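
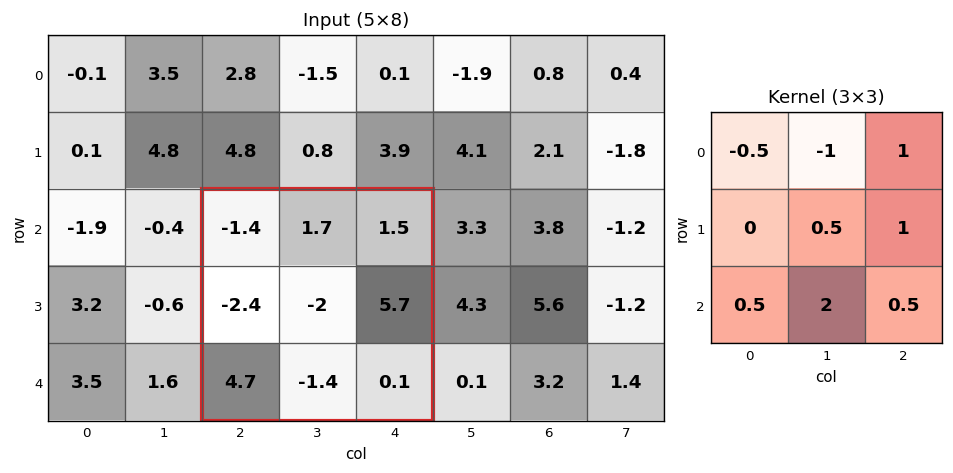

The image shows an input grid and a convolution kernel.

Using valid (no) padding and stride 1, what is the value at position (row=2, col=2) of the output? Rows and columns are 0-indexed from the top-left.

The receptive field on the input at this output position is [-1.4 1.7 1.5 / -2.4 -2 5.7 / 4.7 -1.4 0.1]. Elementwise product with the kernel and sum: -1.4·-0.5 + 1.7·-1 + 1.5·1 + -2·0.5 + 5.7·1 + 4.7·0.5 + -1.4·2 + 0.1·0.5.

4.8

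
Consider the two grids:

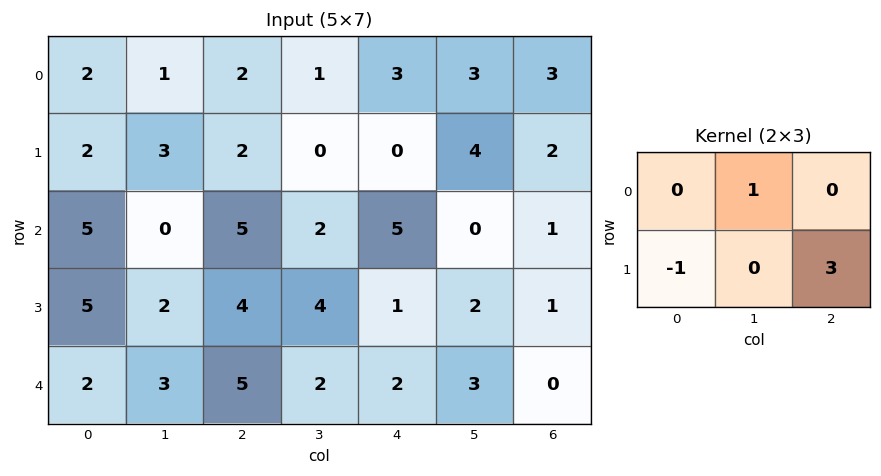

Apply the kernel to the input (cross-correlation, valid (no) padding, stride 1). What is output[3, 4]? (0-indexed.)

0

The receptive field on the input at this output position is [1 2 1 / 2 3 0]. Elementwise product with the kernel and sum: 2·1 + 2·-1 + 0·3.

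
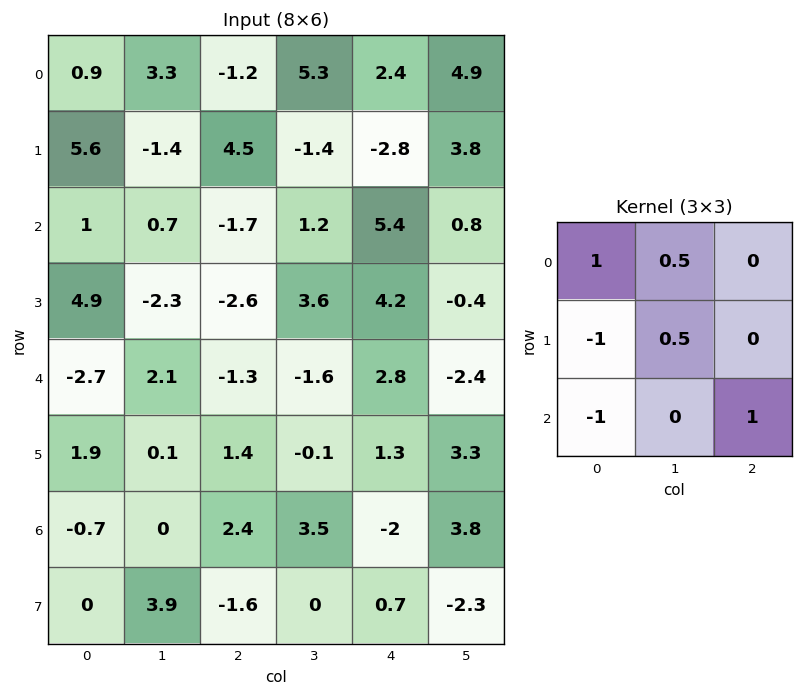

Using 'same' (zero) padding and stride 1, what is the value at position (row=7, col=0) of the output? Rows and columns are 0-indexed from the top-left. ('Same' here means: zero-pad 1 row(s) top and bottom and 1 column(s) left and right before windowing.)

-0.35

The receptive field on the zero-padded input at this output position is [0 -0.7 0 / 0 0 3.9 / 0 0 0]. Elementwise product with the kernel and sum: 0·1 + -0.7·0.5 + 0·-1 + 0·0.5 + 0·-1 + 0·1.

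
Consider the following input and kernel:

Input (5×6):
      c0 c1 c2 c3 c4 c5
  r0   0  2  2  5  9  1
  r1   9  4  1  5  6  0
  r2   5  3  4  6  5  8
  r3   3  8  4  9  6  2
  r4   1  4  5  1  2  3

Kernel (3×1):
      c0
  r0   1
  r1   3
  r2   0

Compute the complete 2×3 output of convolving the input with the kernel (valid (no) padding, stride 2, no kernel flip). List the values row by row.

Output[0,0]: The receptive field on the input at this output position is [0 / 9 / 5]. Elementwise product with the kernel and sum: 0·1 + 9·3.
Output[0,1]: The receptive field on the input at this output position is [2 / 1 / 4]. Elementwise product with the kernel and sum: 2·1 + 1·3.

27 5 27
14 16 23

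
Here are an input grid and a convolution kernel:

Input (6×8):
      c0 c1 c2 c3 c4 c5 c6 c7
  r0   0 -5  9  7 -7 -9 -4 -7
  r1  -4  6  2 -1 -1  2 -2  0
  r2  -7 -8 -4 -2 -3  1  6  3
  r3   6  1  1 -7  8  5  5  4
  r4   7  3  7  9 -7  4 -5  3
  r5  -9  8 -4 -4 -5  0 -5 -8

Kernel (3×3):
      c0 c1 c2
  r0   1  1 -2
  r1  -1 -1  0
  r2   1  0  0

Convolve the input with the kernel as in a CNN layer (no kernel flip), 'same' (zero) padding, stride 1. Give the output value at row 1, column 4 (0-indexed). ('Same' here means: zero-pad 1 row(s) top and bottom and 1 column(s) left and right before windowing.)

The receptive field on the zero-padded input at this output position is [7 -7 -9 / -1 -1 2 / -2 -3 1]. Elementwise product with the kernel and sum: 7·1 + -7·1 + -9·-2 + -1·-1 + -1·-1 + -2·1.

18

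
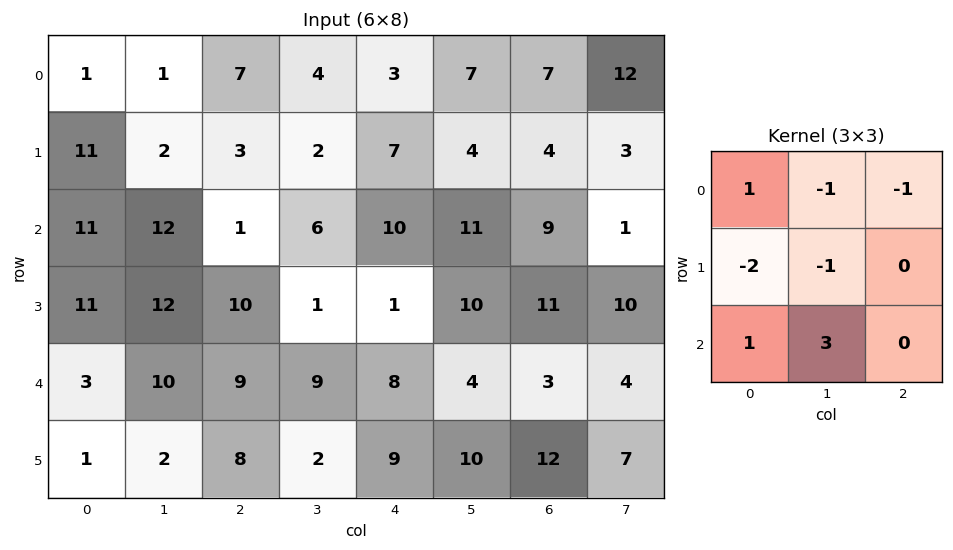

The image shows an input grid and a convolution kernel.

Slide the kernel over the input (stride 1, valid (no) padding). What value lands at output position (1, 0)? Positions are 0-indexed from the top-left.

The receptive field on the input at this output position is [11 2 3 / 11 12 1 / 11 12 10]. Elementwise product with the kernel and sum: 11·1 + 2·-1 + 3·-1 + 11·-2 + 12·-1 + 11·1 + 12·3.

19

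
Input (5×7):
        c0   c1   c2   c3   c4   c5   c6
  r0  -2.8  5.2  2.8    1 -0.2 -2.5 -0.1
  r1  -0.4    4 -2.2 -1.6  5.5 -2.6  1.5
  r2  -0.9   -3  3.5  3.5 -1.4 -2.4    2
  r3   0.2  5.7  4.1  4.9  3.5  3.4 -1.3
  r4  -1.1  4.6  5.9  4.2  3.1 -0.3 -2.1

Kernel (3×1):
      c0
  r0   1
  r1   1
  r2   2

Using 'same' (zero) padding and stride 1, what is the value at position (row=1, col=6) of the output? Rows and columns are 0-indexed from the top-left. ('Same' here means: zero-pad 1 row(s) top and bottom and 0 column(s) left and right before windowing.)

5.4

The receptive field on the zero-padded input at this output position is [-0.1 / 1.5 / 2]. Elementwise product with the kernel and sum: -0.1·1 + 1.5·1 + 2·2.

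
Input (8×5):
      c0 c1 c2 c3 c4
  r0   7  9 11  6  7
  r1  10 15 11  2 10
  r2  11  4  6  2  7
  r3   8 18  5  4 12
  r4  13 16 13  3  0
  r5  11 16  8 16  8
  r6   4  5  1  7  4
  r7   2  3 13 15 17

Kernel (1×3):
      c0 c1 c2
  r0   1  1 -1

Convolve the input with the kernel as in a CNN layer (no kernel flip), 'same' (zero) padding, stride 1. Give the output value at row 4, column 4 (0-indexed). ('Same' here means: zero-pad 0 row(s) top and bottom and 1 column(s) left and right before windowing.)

The receptive field on the zero-padded input at this output position is [3 0 0]. Elementwise product with the kernel and sum: 3·1 + 0·1 + 0·-1.

3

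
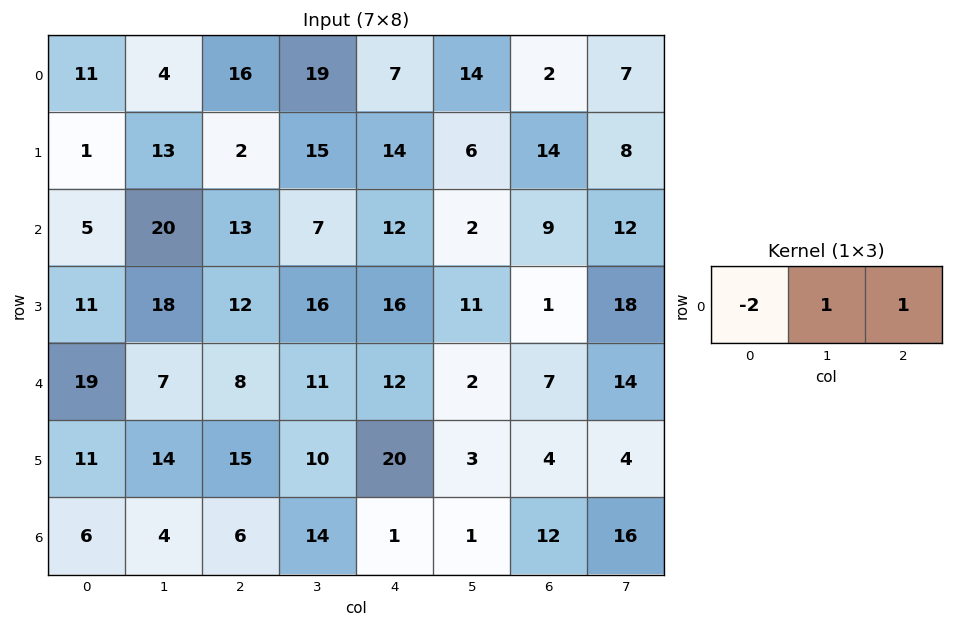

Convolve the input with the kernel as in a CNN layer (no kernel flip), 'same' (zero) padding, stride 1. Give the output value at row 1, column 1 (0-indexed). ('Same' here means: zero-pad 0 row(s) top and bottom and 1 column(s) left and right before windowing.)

13

The receptive field on the zero-padded input at this output position is [1 13 2]. Elementwise product with the kernel and sum: 1·-2 + 13·1 + 2·1.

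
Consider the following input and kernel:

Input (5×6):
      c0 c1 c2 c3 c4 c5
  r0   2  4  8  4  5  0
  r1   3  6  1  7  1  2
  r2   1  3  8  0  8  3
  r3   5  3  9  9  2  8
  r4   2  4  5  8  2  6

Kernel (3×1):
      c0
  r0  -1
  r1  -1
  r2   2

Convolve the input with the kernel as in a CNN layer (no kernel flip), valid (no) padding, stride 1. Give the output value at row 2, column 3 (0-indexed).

7

The receptive field on the input at this output position is [0 / 9 / 8]. Elementwise product with the kernel and sum: 0·-1 + 9·-1 + 8·2.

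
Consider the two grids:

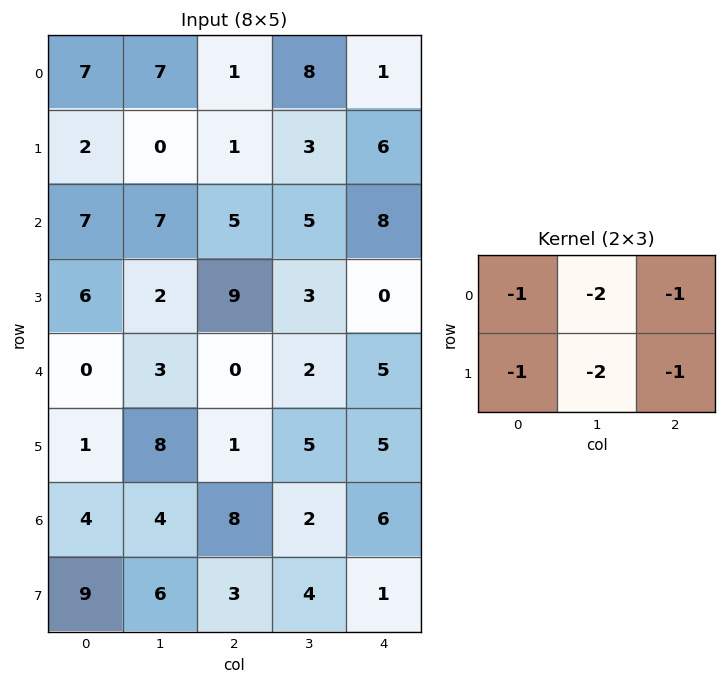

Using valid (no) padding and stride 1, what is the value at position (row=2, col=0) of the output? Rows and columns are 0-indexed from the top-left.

The receptive field on the input at this output position is [7 7 5 / 6 2 9]. Elementwise product with the kernel and sum: 7·-1 + 7·-2 + 5·-1 + 6·-1 + 2·-2 + 9·-1.

-45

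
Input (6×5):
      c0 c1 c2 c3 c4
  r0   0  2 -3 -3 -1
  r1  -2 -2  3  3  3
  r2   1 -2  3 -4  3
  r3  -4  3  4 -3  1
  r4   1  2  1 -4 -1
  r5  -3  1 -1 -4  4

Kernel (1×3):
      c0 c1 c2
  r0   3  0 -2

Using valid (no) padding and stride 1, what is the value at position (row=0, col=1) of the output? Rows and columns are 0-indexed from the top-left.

12

The receptive field on the input at this output position is [2 -3 -3]. Elementwise product with the kernel and sum: 2·3 + -3·-2.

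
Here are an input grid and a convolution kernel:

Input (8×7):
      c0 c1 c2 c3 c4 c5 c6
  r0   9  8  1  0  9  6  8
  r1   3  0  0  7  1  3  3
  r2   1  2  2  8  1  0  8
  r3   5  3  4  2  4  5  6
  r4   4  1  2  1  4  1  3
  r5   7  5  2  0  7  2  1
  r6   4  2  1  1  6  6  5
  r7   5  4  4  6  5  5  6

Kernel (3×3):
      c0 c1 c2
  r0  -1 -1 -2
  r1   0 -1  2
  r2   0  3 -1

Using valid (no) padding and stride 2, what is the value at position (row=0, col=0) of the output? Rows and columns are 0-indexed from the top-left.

The receptive field on the input at this output position is [9 8 1 / 3 0 0 / 1 2 2]. Elementwise product with the kernel and sum: 9·-1 + 8·-1 + 1·-2 + 0·-1 + 0·2 + 2·3 + 2·-1.

-15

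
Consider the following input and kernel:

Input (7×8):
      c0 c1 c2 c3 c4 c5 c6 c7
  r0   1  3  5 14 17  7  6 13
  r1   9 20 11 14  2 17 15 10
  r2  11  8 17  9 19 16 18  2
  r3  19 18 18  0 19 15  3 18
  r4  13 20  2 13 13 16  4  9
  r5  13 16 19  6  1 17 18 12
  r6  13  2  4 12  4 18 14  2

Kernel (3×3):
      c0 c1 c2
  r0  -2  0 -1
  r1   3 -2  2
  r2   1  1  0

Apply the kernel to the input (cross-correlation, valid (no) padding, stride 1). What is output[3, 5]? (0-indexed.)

The receptive field on the input at this output position is [15 3 18 / 16 4 9 / 17 18 12]. Elementwise product with the kernel and sum: 15·-2 + 18·-1 + 16·3 + 4·-2 + 9·2 + 17·1 + 18·1.

45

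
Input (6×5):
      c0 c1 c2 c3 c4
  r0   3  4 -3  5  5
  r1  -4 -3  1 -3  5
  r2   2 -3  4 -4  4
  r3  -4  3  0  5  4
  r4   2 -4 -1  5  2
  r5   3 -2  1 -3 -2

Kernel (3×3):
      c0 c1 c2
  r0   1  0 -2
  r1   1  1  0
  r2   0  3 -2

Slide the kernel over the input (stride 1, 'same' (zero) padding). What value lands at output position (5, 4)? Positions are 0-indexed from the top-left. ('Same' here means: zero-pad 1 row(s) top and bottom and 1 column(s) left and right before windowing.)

The receptive field on the zero-padded input at this output position is [5 2 0 / -3 -2 0 / 0 0 0]. Elementwise product with the kernel and sum: 5·1 + 0·-2 + -3·1 + -2·1 + 0·3 + 0·-2.

0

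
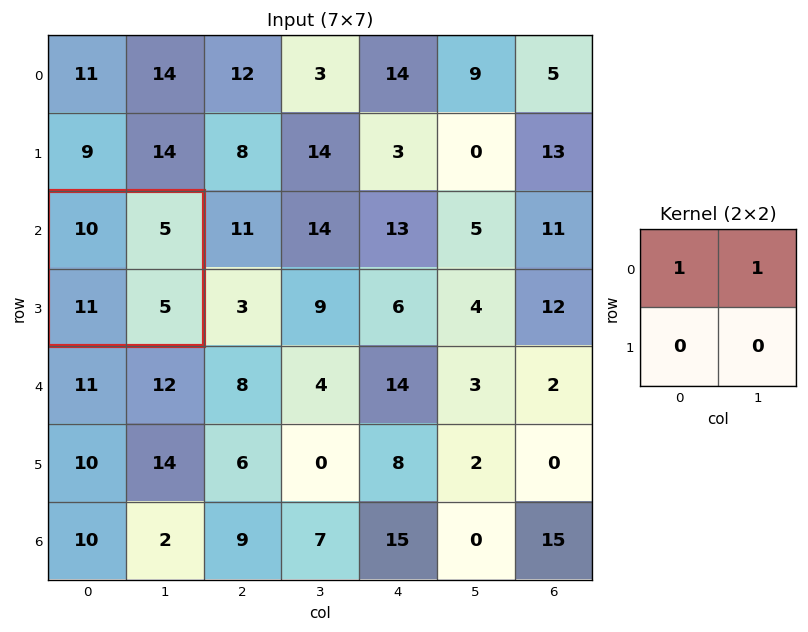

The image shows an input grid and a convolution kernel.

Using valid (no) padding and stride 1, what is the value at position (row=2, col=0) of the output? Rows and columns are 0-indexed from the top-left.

15

The receptive field on the input at this output position is [10 5 / 11 5]. Elementwise product with the kernel and sum: 10·1 + 5·1.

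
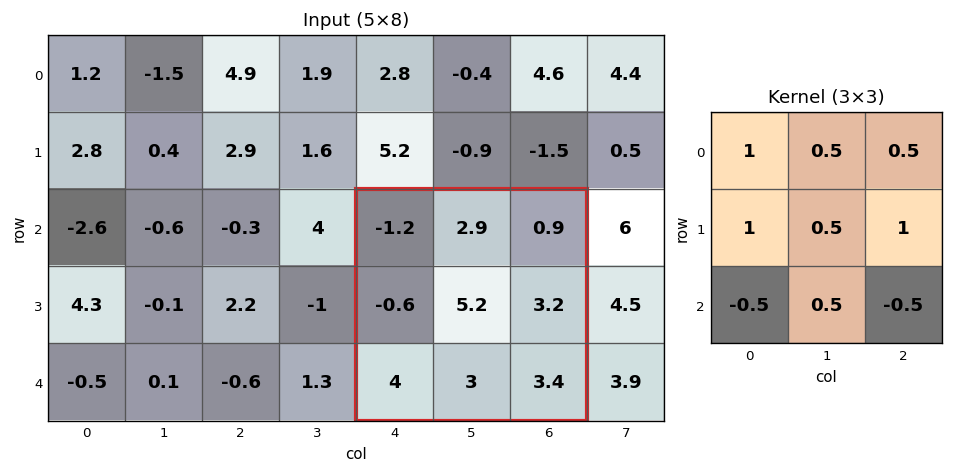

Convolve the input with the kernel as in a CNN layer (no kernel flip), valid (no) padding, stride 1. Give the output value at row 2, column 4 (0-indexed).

3.7

The receptive field on the input at this output position is [-1.2 2.9 0.9 / -0.6 5.2 3.2 / 4 3 3.4]. Elementwise product with the kernel and sum: -1.2·1 + 2.9·0.5 + 0.9·0.5 + -0.6·1 + 5.2·0.5 + 3.2·1 + 4·-0.5 + 3·0.5 + 3.4·-0.5.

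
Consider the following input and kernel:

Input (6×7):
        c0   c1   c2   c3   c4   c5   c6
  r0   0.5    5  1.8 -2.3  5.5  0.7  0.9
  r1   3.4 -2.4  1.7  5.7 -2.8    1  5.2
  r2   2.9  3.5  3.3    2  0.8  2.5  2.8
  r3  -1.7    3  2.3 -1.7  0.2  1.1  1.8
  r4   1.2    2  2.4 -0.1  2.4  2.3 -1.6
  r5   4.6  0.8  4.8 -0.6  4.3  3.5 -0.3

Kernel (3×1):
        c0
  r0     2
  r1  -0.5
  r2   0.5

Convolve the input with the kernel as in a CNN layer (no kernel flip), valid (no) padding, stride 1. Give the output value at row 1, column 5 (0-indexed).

The receptive field on the input at this output position is [1 / 2.5 / 1.1]. Elementwise product with the kernel and sum: 1·2 + 2.5·-0.5 + 1.1·0.5.

1.3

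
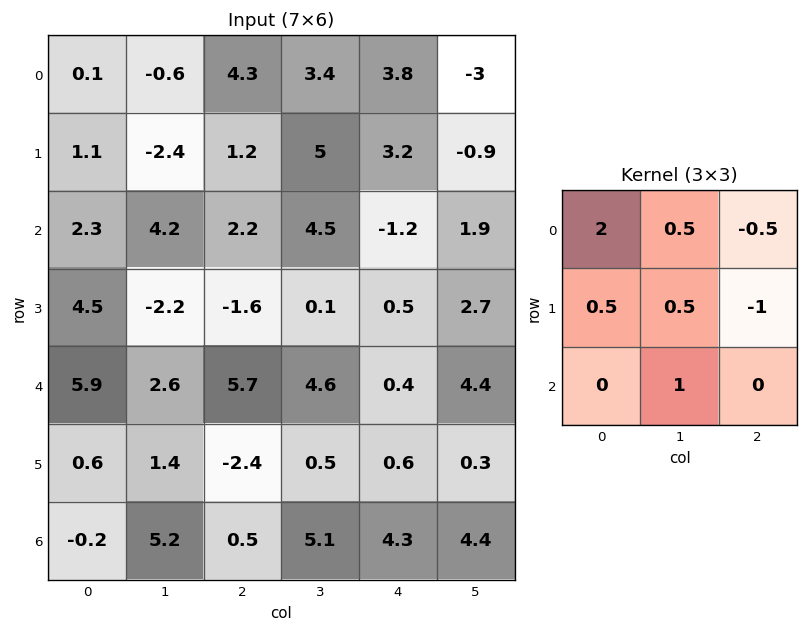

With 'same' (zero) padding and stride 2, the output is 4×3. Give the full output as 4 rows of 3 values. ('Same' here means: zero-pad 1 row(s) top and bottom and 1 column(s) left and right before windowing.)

1.75 -0.35 9.8
3.2 -9.6 12.3
4.3 -8.1 -2.2
-5.7 -0.9 1.45

Output[0,0]: The receptive field on the zero-padded input at this output position is [0 0 0 / 0 0.1 -0.6 / 0 1.1 -2.4]. Elementwise product with the kernel and sum: 0·2 + 0·0.5 + 0·-0.5 + 0·0.5 + 0.1·0.5 + -0.6·-1 + 1.1·1.
Output[0,1]: The receptive field on the zero-padded input at this output position is [0 0 0 / -0.6 4.3 3.4 / -2.4 1.2 5]. Elementwise product with the kernel and sum: 0·2 + 0·0.5 + 0·-0.5 + -0.6·0.5 + 4.3·0.5 + 3.4·-1 + 1.2·1.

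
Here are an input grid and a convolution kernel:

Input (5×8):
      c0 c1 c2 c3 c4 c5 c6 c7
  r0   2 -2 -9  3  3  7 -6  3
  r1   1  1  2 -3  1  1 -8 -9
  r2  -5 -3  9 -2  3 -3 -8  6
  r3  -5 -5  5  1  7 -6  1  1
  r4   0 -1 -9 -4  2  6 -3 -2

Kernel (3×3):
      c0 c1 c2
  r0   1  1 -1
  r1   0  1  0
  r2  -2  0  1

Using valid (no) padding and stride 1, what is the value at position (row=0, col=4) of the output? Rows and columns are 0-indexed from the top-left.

The receptive field on the input at this output position is [3 7 -6 / 1 1 -8 / 3 -3 -8]. Elementwise product with the kernel and sum: 3·1 + 7·1 + -6·-1 + 1·1 + 3·-2 + -8·1.

3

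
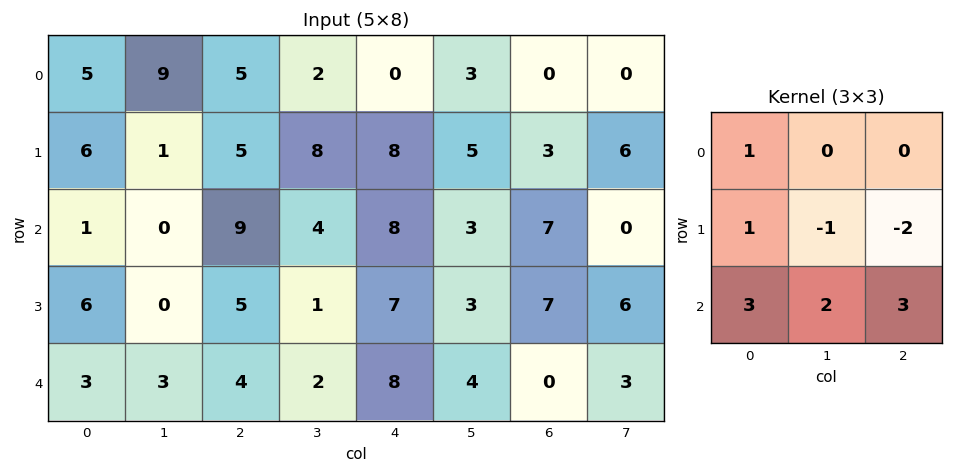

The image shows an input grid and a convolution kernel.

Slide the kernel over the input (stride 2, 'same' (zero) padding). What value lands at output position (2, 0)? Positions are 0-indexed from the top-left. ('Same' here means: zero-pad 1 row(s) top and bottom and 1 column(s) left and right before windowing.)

-9

The receptive field on the zero-padded input at this output position is [0 6 0 / 0 3 3 / 0 0 0]. Elementwise product with the kernel and sum: 0·1 + 0·1 + 3·-1 + 3·-2 + 0·3 + 0·2 + 0·3.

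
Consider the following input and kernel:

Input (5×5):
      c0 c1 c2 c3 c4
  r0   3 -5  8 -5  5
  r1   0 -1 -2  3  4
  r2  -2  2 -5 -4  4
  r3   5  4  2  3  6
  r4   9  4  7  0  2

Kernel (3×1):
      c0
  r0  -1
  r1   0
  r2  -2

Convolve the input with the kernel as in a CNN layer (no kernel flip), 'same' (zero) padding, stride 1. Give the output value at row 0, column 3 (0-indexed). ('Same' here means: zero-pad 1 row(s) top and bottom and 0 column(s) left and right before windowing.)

The receptive field on the zero-padded input at this output position is [0 / -5 / 3]. Elementwise product with the kernel and sum: 0·-1 + 3·-2.

-6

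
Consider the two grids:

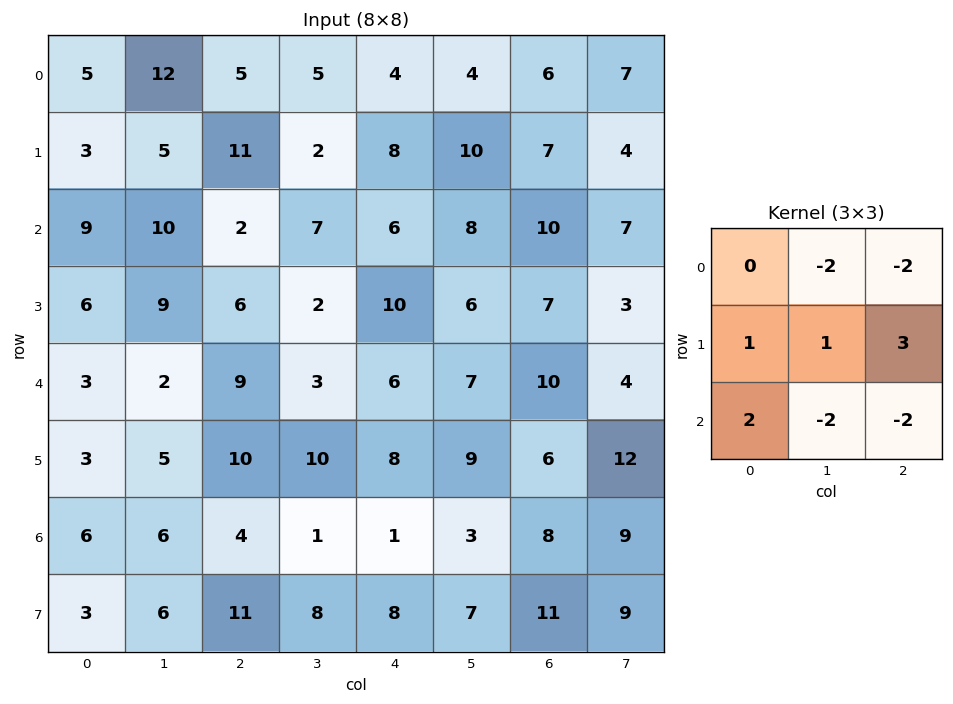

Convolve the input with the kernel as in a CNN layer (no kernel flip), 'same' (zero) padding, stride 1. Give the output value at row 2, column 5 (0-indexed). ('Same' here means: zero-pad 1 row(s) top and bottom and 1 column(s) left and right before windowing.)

4

The receptive field on the zero-padded input at this output position is [8 10 7 / 6 8 10 / 10 6 7]. Elementwise product with the kernel and sum: 10·-2 + 7·-2 + 6·1 + 8·1 + 10·3 + 10·2 + 6·-2 + 7·-2.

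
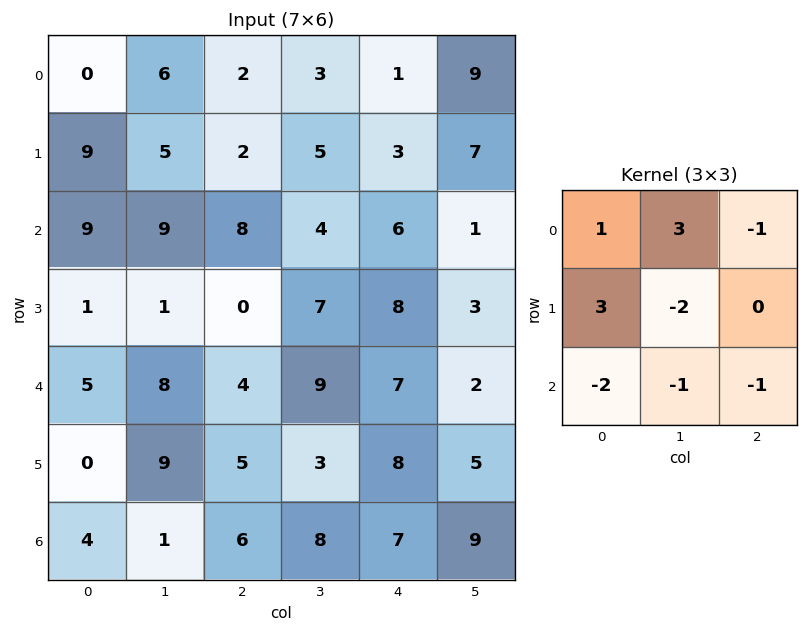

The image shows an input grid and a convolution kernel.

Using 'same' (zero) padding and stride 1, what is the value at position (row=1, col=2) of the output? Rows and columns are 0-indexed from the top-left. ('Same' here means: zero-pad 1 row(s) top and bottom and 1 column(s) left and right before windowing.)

The receptive field on the zero-padded input at this output position is [6 2 3 / 5 2 5 / 9 8 4]. Elementwise product with the kernel and sum: 6·1 + 2·3 + 3·-1 + 5·3 + 2·-2 + 9·-2 + 8·-1 + 4·-1.

-10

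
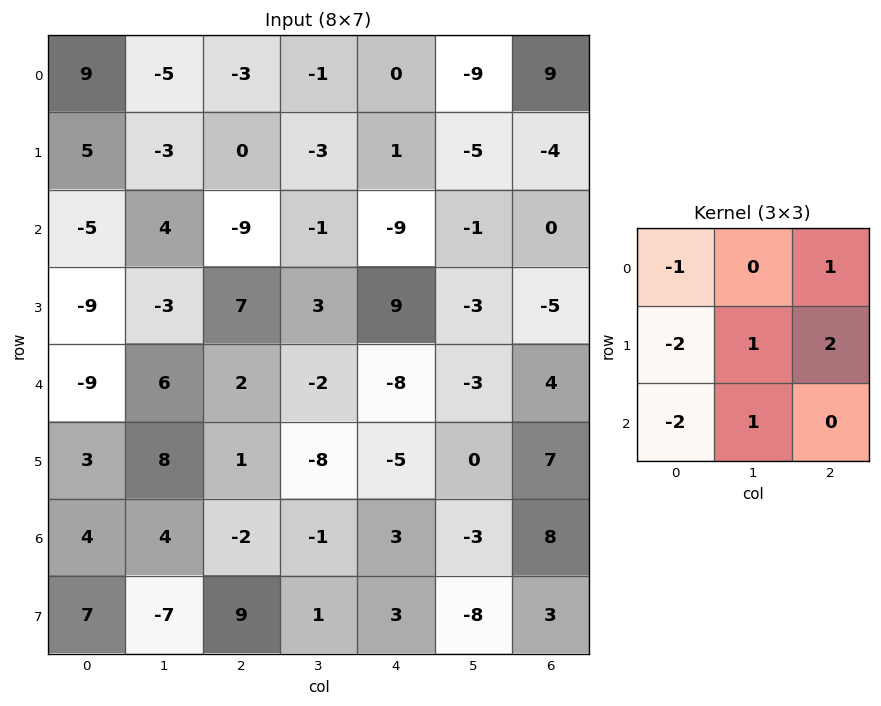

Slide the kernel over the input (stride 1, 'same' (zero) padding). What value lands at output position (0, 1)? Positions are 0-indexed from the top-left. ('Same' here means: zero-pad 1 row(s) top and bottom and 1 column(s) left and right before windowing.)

-42

The receptive field on the zero-padded input at this output position is [0 0 0 / 9 -5 -3 / 5 -3 0]. Elementwise product with the kernel and sum: 0·-1 + 0·1 + 9·-2 + -5·1 + -3·2 + 5·-2 + -3·1.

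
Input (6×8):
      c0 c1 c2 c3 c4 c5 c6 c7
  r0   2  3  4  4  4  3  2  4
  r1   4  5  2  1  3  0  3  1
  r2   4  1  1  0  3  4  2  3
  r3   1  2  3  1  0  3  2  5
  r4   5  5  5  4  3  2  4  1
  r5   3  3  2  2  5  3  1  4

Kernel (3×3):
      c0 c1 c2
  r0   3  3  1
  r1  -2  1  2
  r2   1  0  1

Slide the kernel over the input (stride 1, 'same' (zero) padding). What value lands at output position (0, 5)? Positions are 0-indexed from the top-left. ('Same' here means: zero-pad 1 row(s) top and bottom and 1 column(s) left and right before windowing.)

5

The receptive field on the zero-padded input at this output position is [0 0 0 / 4 3 2 / 3 0 3]. Elementwise product with the kernel and sum: 0·3 + 0·3 + 0·1 + 4·-2 + 3·1 + 2·2 + 3·1 + 3·1.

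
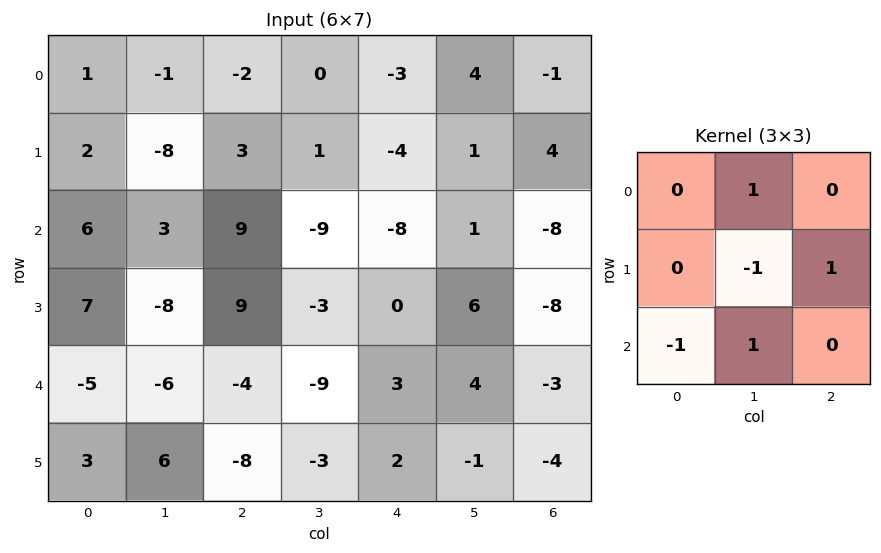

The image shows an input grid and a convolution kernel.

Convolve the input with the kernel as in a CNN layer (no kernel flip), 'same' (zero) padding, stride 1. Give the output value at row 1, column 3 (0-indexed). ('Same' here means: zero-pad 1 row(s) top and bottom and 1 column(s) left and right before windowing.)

-23

The receptive field on the zero-padded input at this output position is [-2 0 -3 / 3 1 -4 / 9 -9 -8]. Elementwise product with the kernel and sum: 0·1 + 1·-1 + -4·1 + 9·-1 + -9·1.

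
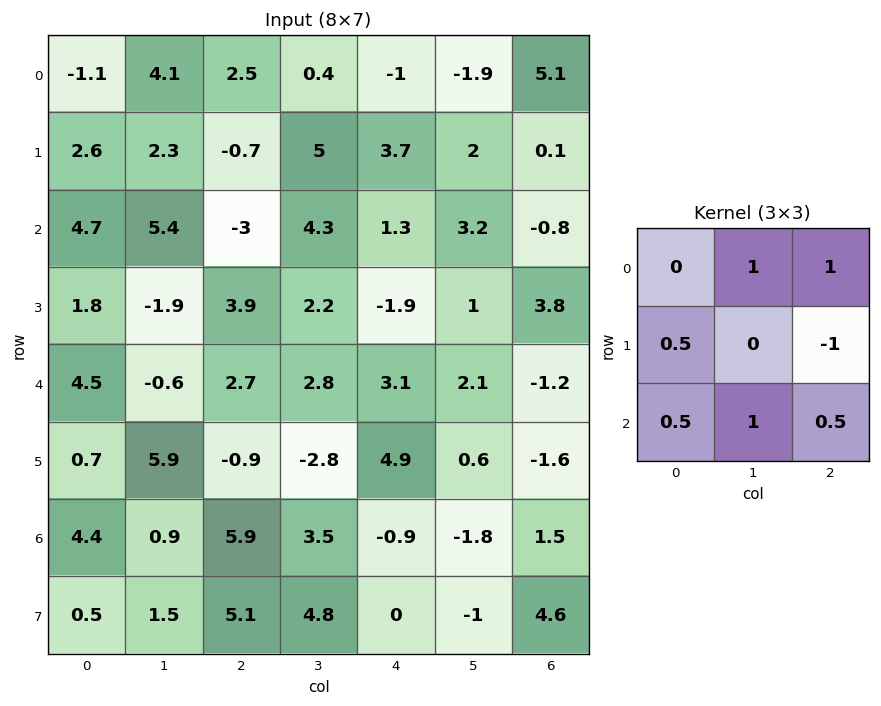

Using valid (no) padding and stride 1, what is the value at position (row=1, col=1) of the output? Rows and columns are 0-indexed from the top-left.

The receptive field on the input at this output position is [2.3 -0.7 5 / 5.4 -3 4.3 / -1.9 3.9 2.2]. Elementwise product with the kernel and sum: -0.7·1 + 5·1 + 5.4·0.5 + 4.3·-1 + -1.9·0.5 + 3.9·1 + 2.2·0.5.

6.75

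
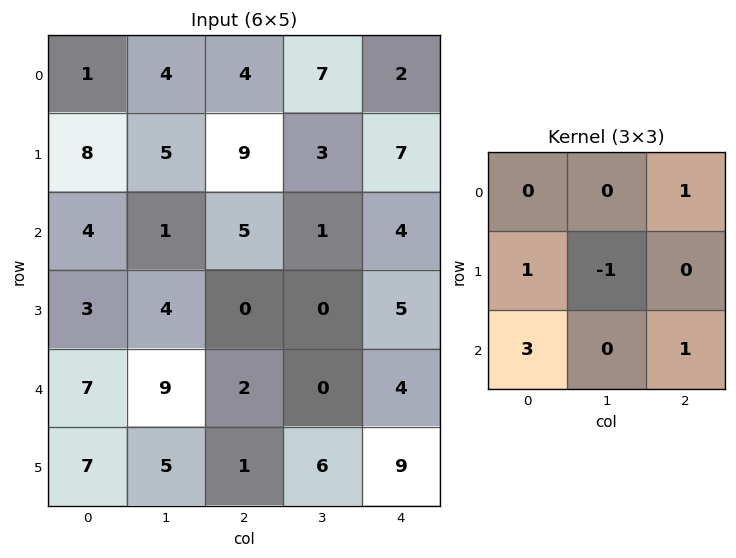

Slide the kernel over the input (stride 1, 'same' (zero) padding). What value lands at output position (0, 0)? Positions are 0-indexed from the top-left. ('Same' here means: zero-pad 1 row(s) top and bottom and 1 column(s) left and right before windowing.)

4

The receptive field on the zero-padded input at this output position is [0 0 0 / 0 1 4 / 0 8 5]. Elementwise product with the kernel and sum: 0·1 + 0·1 + 1·-1 + 0·3 + 5·1.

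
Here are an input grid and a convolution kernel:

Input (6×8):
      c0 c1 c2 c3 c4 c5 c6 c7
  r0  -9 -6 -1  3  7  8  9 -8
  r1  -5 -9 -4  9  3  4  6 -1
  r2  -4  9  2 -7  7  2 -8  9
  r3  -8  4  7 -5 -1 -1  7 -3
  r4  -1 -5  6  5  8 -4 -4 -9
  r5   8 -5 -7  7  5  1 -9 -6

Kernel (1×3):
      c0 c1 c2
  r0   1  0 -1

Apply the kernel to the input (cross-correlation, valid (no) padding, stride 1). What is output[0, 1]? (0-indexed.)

-9

The receptive field on the input at this output position is [-6 -1 3]. Elementwise product with the kernel and sum: -6·1 + 3·-1.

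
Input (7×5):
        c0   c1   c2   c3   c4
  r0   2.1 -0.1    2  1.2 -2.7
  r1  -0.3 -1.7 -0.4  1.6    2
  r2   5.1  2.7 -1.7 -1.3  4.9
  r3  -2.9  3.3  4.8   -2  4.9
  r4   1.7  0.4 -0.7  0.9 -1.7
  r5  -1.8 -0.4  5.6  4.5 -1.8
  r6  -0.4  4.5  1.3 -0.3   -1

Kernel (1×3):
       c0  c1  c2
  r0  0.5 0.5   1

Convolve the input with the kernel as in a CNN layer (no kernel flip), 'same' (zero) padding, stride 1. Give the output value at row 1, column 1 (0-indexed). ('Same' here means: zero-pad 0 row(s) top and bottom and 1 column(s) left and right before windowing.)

-1.4

The receptive field on the zero-padded input at this output position is [-0.3 -1.7 -0.4]. Elementwise product with the kernel and sum: -0.3·0.5 + -1.7·0.5 + -0.4·1.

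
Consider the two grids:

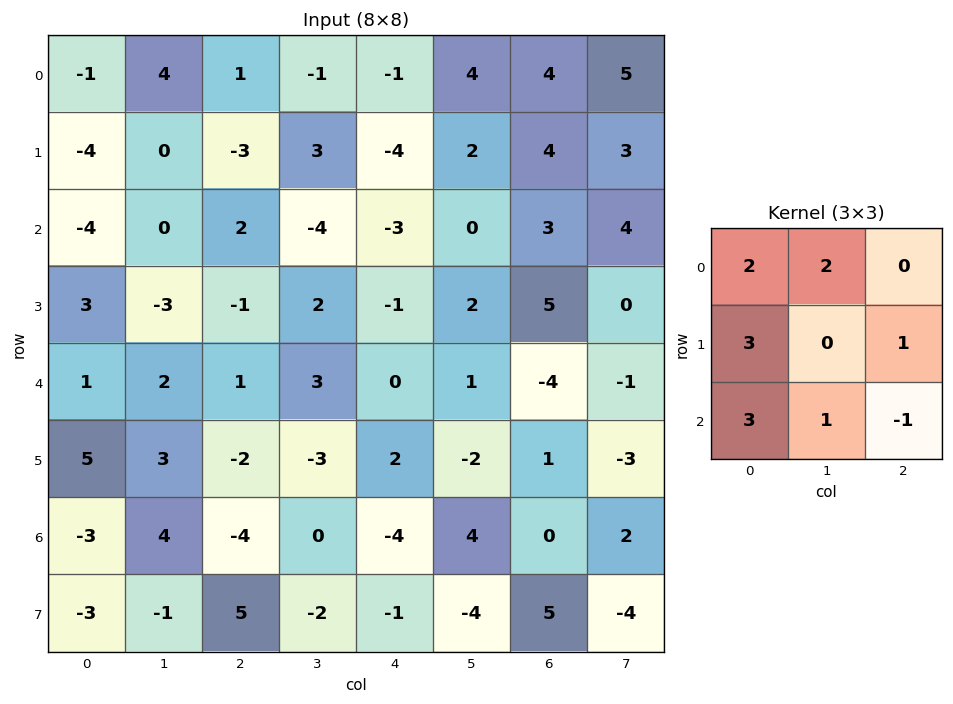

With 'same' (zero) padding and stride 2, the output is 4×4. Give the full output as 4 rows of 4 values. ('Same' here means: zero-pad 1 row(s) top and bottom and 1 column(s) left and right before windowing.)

Output[0,0]: The receptive field on the zero-padded input at this output position is [0 0 0 / 0 -1 4 / 0 -4 0]. Elementwise product with the kernel and sum: 0·2 + 0·2 + 0·3 + 4·1 + 0·3 + -4·1 + 0·-1.

0 5 4 24
-2 -22 -11 27
10 11 7 14
12 18 -1 9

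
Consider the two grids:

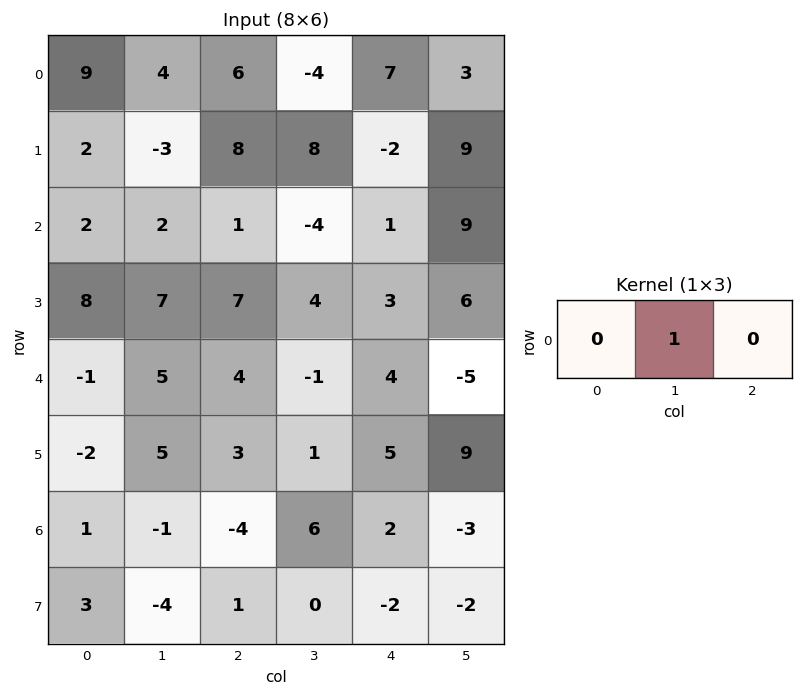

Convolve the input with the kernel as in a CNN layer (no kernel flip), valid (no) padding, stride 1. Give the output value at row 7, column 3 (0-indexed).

The receptive field on the input at this output position is [0 -2 -2]. Elementwise product with the kernel and sum: -2·1.

-2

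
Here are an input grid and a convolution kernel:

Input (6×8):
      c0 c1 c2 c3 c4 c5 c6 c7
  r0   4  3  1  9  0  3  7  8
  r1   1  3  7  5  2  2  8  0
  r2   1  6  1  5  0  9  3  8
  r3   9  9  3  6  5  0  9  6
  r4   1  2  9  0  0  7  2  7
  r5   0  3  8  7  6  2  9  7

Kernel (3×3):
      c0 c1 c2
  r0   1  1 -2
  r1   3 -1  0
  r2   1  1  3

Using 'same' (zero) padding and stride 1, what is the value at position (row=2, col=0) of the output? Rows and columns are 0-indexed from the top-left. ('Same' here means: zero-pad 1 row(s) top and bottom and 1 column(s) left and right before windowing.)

The receptive field on the zero-padded input at this output position is [0 1 3 / 0 1 6 / 0 9 9]. Elementwise product with the kernel and sum: 0·1 + 1·1 + 3·-2 + 0·3 + 1·-1 + 0·1 + 9·1 + 9·3.

30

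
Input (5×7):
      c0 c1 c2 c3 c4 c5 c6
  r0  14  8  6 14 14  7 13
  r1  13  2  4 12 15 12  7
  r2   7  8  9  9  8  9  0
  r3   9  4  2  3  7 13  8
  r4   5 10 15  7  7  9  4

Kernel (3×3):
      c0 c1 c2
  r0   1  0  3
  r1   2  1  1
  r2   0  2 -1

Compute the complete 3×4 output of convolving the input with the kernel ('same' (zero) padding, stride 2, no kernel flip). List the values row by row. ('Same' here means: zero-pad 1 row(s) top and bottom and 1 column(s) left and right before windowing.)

46 32 67 41
35 73 84 46
27 55 72 35

Output[0,0]: The receptive field on the zero-padded input at this output position is [0 0 0 / 0 14 8 / 0 13 2]. Elementwise product with the kernel and sum: 0·1 + 0·3 + 0·2 + 14·1 + 8·1 + 13·2 + 2·-1.
Output[0,1]: The receptive field on the zero-padded input at this output position is [0 0 0 / 8 6 14 / 2 4 12]. Elementwise product with the kernel and sum: 0·1 + 0·3 + 8·2 + 6·1 + 14·1 + 4·2 + 12·-1.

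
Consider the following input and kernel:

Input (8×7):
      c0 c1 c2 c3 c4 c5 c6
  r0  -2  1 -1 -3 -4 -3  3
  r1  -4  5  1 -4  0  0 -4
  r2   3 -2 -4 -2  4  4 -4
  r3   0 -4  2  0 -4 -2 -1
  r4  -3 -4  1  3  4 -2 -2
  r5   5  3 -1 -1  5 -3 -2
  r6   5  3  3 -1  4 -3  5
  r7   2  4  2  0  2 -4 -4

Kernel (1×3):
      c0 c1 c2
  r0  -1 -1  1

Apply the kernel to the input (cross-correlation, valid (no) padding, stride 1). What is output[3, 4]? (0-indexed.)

The receptive field on the input at this output position is [-4 -2 -1]. Elementwise product with the kernel and sum: -4·-1 + -2·-1 + -1·1.

5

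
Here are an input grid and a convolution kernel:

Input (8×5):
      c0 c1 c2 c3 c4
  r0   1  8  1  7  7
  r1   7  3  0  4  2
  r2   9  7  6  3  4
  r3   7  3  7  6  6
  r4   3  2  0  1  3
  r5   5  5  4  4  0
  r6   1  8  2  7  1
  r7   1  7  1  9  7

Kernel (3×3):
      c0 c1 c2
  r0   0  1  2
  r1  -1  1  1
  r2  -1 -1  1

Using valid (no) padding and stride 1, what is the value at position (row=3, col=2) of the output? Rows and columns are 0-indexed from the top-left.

The receptive field on the input at this output position is [7 6 6 / 0 1 3 / 4 4 0]. Elementwise product with the kernel and sum: 6·1 + 6·2 + 0·-1 + 1·1 + 3·1 + 4·-1 + 4·-1 + 0·1.

14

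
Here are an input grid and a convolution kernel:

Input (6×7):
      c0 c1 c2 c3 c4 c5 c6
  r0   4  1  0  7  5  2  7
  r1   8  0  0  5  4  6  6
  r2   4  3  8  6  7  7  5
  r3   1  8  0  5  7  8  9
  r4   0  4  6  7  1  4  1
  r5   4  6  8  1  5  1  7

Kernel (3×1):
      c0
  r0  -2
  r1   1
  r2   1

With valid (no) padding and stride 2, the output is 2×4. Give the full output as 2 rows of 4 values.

4 8 1 -3
-7 -10 -6 0

Output[0,0]: The receptive field on the input at this output position is [4 / 8 / 4]. Elementwise product with the kernel and sum: 4·-2 + 8·1 + 4·1.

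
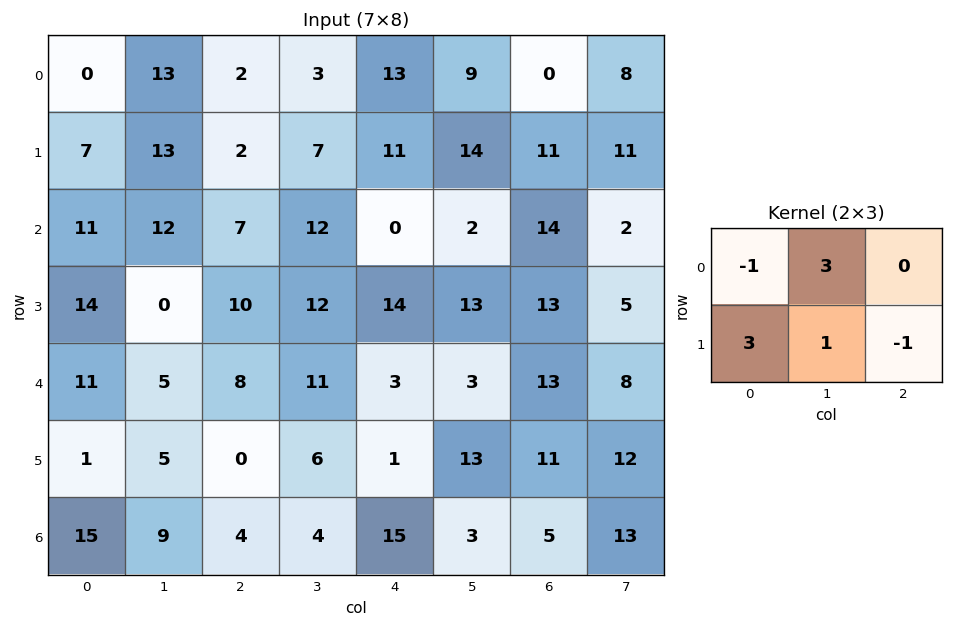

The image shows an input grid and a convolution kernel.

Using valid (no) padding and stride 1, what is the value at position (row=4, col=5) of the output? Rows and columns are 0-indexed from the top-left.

The receptive field on the input at this output position is [3 13 8 / 13 11 12]. Elementwise product with the kernel and sum: 3·-1 + 13·3 + 13·3 + 11·1 + 12·-1.

74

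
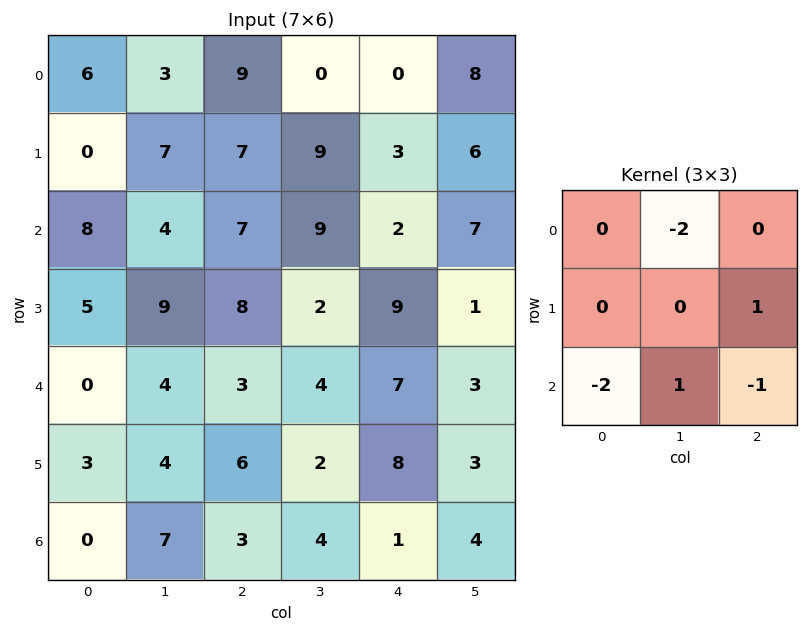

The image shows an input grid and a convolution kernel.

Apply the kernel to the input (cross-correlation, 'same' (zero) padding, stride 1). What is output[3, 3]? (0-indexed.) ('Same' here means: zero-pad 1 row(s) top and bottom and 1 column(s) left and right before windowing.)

-18

The receptive field on the zero-padded input at this output position is [7 9 2 / 8 2 9 / 3 4 7]. Elementwise product with the kernel and sum: 9·-2 + 9·1 + 3·-2 + 4·1 + 7·-1.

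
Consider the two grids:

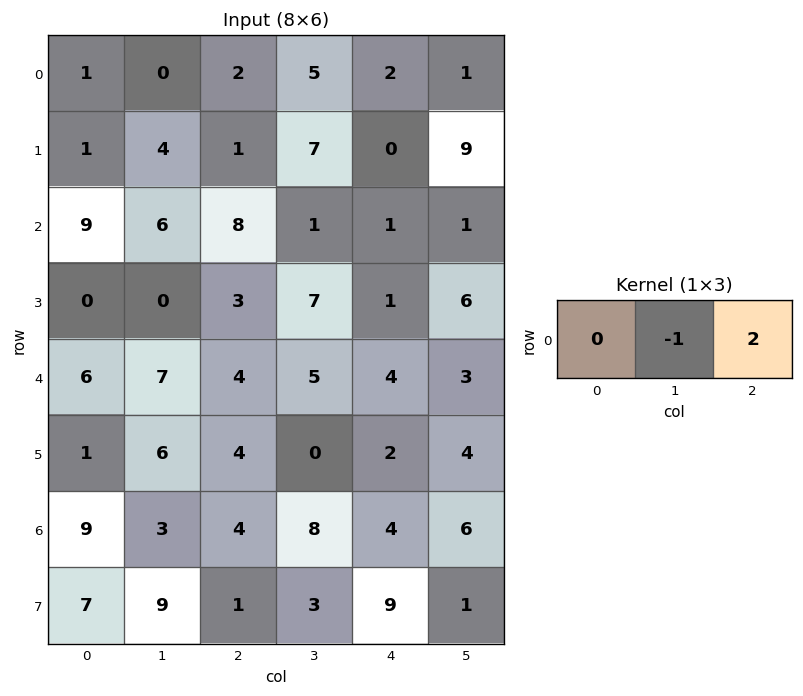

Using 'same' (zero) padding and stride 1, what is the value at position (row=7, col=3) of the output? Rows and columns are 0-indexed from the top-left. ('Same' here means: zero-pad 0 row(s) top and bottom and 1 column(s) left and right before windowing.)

15

The receptive field on the zero-padded input at this output position is [1 3 9]. Elementwise product with the kernel and sum: 3·-1 + 9·2.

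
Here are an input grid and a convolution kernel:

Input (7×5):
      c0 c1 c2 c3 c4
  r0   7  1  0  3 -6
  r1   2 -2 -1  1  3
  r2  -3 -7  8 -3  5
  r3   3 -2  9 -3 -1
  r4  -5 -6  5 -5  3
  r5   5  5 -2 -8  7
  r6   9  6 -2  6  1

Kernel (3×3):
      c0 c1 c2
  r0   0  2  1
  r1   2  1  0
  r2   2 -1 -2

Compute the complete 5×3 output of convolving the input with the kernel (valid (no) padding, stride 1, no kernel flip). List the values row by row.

-11 -18 8
-28 -14 41
-16 11 23
-2 36 -12
24 15 -31

Output[0,0]: The receptive field on the input at this output position is [7 1 0 / 2 -2 -1 / -3 -7 8]. Elementwise product with the kernel and sum: 1·2 + 0·1 + 2·2 + -2·1 + -3·2 + -7·-1 + 8·-2.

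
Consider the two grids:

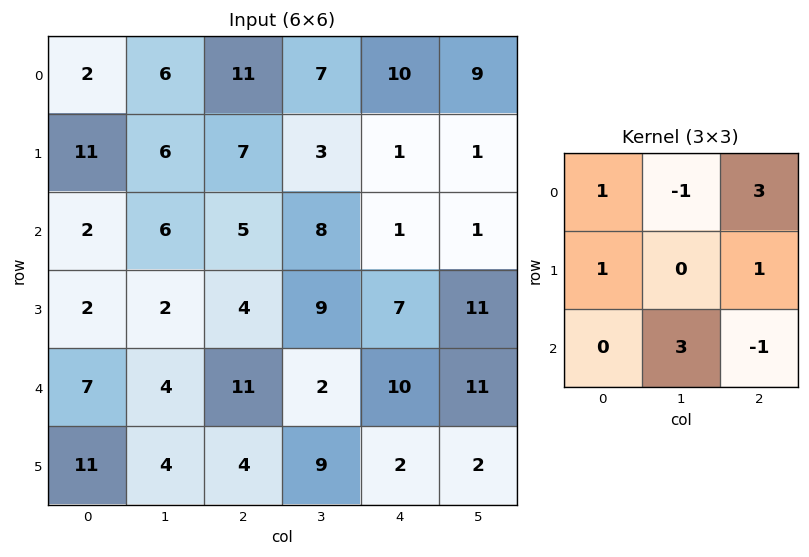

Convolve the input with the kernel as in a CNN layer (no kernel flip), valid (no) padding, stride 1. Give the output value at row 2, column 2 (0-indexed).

7

The receptive field on the input at this output position is [5 8 1 / 4 9 7 / 11 2 10]. Elementwise product with the kernel and sum: 5·1 + 8·-1 + 1·3 + 4·1 + 7·1 + 2·3 + 10·-1.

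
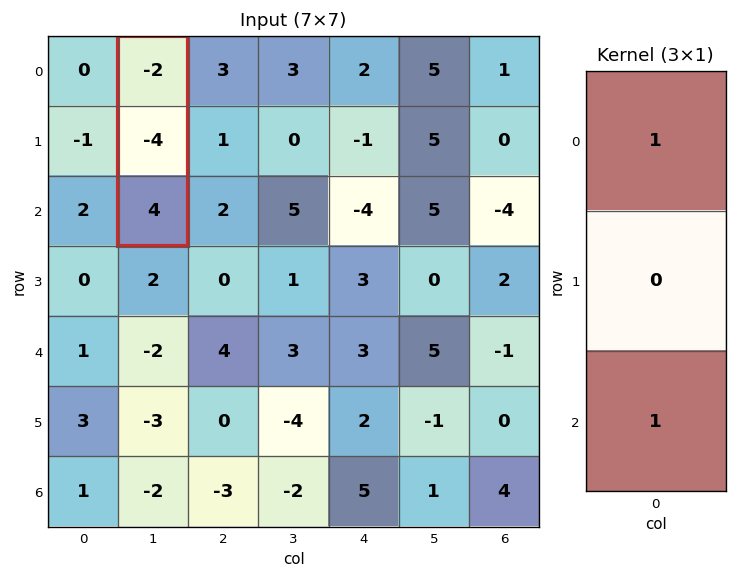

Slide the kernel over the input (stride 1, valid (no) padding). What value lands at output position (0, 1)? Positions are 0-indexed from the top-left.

The receptive field on the input at this output position is [-2 / -4 / 4]. Elementwise product with the kernel and sum: -2·1 + 4·1.

2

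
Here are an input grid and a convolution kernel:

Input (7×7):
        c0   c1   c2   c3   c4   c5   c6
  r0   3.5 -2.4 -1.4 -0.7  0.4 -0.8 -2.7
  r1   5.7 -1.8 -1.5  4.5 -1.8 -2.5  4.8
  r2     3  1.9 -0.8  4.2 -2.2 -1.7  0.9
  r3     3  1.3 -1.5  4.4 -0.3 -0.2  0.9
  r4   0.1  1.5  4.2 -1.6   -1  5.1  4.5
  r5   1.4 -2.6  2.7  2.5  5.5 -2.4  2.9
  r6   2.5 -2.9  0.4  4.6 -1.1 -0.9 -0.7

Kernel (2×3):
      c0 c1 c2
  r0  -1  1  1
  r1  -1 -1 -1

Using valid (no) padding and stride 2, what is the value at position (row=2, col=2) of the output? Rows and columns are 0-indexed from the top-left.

4.6

The receptive field on the input at this output position is [-1 5.1 4.5 / 5.5 -2.4 2.9]. Elementwise product with the kernel and sum: -1·-1 + 5.1·1 + 4.5·1 + 5.5·-1 + -2.4·-1 + 2.9·-1.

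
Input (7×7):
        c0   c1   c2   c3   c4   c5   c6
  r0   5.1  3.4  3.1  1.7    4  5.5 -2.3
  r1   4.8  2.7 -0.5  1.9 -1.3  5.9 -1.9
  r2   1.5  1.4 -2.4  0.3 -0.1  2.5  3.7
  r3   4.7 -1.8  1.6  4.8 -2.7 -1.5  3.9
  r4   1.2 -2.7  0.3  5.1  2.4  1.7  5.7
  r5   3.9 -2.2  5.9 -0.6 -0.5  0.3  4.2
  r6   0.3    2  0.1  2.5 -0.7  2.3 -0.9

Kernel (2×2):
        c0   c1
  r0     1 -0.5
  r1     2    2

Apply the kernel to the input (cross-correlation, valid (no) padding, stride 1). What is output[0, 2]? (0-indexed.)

5.05

The receptive field on the input at this output position is [3.1 1.7 / -0.5 1.9]. Elementwise product with the kernel and sum: 3.1·1 + 1.7·-0.5 + -0.5·2 + 1.9·2.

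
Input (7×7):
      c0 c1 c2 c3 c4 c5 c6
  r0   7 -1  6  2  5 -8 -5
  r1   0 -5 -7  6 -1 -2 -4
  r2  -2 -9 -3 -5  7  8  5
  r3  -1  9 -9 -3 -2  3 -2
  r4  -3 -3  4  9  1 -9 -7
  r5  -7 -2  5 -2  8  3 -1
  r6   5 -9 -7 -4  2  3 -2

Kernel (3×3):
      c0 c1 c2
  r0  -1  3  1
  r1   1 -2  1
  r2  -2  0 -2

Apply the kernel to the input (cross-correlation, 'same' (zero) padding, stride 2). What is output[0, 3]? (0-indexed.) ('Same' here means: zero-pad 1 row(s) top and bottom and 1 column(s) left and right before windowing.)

The receptive field on the zero-padded input at this output position is [0 0 0 / -8 -5 0 / -2 -4 0]. Elementwise product with the kernel and sum: 0·-1 + 0·3 + 0·1 + -8·1 + -5·-2 + 0·1 + -2·-2 + 0·-2.

6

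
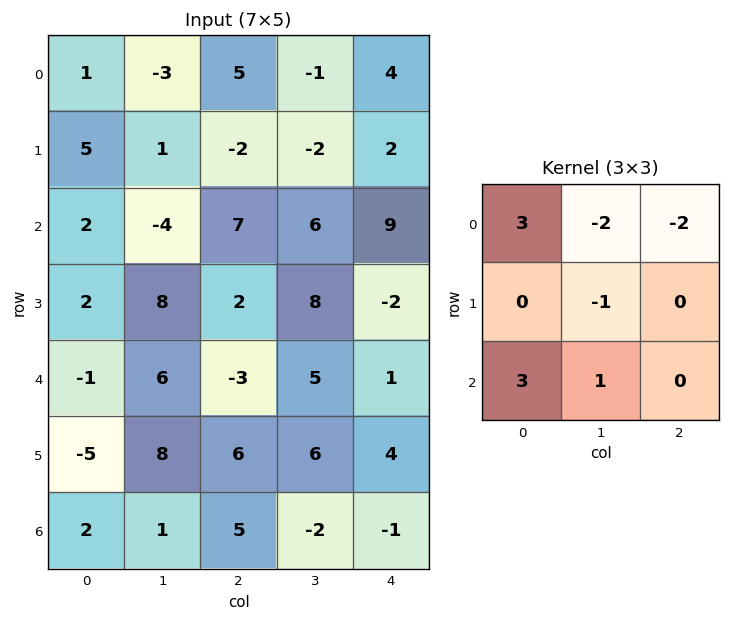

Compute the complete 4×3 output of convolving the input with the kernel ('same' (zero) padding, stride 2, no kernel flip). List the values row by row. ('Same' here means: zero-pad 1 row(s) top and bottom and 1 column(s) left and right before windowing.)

Output[0,0]: The receptive field on the zero-padded input at this output position is [0 0 0 / 0 1 -3 / 0 5 1]. Elementwise product with the kernel and sum: 0·3 + 0·-2 + 0·-2 + 1·-1 + 0·3 + 5·1.
Output[0,1]: The receptive field on the zero-padded input at this output position is [0 0 0 / -3 5 -1 / 1 -2 -2]. Elementwise product with the kernel and sum: 0·3 + 0·-2 + 0·-2 + 5·-1 + 1·3 + -2·1.

4 -4 -8
-12 30 3
-24 37 49
-8 -5 11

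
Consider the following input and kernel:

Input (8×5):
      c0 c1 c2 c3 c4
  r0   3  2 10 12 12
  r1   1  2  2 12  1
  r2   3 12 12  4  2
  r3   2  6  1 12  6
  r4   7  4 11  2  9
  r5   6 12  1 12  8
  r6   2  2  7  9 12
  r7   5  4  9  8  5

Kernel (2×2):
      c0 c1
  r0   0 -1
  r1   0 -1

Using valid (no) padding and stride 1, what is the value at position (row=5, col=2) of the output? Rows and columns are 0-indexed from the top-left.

The receptive field on the input at this output position is [1 12 / 7 9]. Elementwise product with the kernel and sum: 12·-1 + 9·-1.

-21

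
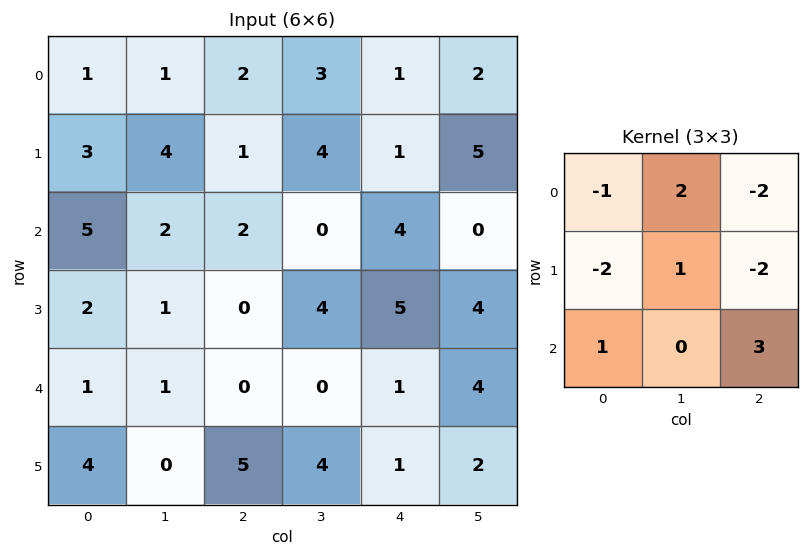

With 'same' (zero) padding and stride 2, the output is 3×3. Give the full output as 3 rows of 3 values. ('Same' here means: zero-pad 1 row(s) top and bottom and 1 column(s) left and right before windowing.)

Output[0,0]: The receptive field on the zero-padded input at this output position is [0 0 0 / 0 1 1 / 0 3 4]. Elementwise product with the kernel and sum: 0·-1 + 0·2 + 0·-2 + 0·-2 + 1·1 + 1·-2 + 0·1 + 4·3.

11 10 10
2 1 8
1 1 1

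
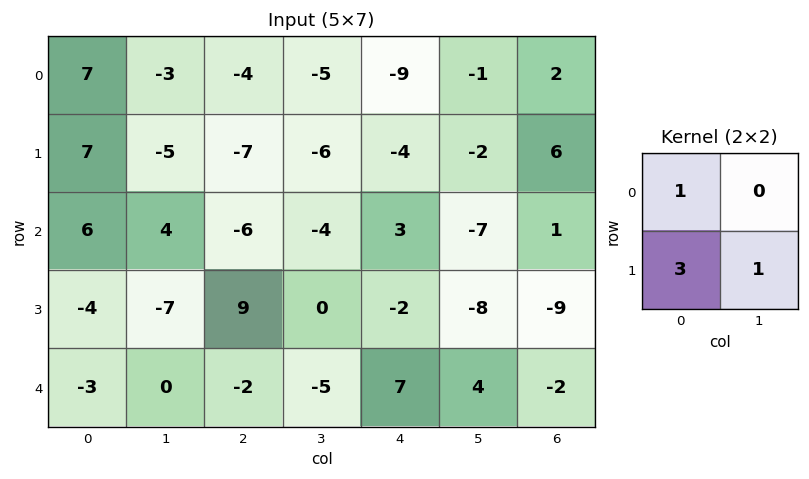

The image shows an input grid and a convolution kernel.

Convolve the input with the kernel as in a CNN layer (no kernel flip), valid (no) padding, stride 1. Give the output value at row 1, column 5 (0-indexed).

The receptive field on the input at this output position is [-2 6 / -7 1]. Elementwise product with the kernel and sum: -2·1 + -7·3 + 1·1.

-22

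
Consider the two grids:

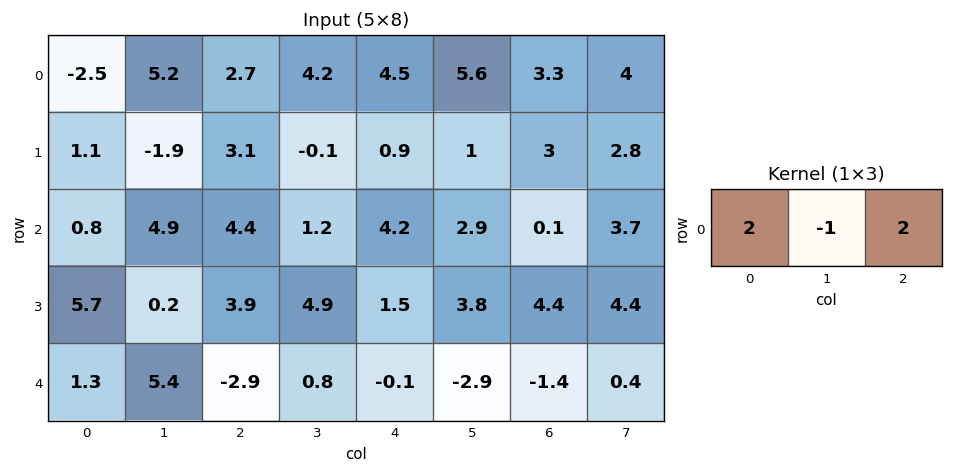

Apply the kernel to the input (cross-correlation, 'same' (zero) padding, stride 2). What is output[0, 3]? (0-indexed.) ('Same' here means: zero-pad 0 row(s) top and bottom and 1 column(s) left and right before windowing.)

15.9

The receptive field on the zero-padded input at this output position is [5.6 3.3 4]. Elementwise product with the kernel and sum: 5.6·2 + 3.3·-1 + 4·2.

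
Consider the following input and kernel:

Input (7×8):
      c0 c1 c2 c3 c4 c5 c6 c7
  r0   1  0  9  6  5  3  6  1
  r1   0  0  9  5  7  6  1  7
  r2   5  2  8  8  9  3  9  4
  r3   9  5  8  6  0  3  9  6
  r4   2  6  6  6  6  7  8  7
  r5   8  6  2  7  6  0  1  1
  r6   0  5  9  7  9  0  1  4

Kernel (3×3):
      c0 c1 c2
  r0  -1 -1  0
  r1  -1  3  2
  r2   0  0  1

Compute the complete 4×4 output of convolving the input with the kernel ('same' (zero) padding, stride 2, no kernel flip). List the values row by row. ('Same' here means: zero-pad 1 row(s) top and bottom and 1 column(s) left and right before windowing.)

Output[0,0]: The receptive field on the zero-padded input at this output position is [0 0 0 / 0 1 0 / 0 0 0]. Elementwise product with the kernel and sum: 0·-1 + 0·-1 + 0·-1 + 1·3 + 0·2 + 0·1.

3 44 21 24
24 35 16 31
15 18 20 20
2 28 7 10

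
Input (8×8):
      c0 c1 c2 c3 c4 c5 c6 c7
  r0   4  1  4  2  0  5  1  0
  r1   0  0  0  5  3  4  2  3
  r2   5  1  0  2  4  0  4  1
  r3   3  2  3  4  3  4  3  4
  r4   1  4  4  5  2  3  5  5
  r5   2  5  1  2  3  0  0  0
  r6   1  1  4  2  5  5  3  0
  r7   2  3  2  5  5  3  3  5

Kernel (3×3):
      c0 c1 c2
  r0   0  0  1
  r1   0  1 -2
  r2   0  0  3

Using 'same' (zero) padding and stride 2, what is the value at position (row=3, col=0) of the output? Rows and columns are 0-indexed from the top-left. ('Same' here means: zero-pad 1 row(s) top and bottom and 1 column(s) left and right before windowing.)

The receptive field on the zero-padded input at this output position is [0 2 5 / 0 1 1 / 0 2 3]. Elementwise product with the kernel and sum: 5·1 + 1·1 + 1·-2 + 3·3.

13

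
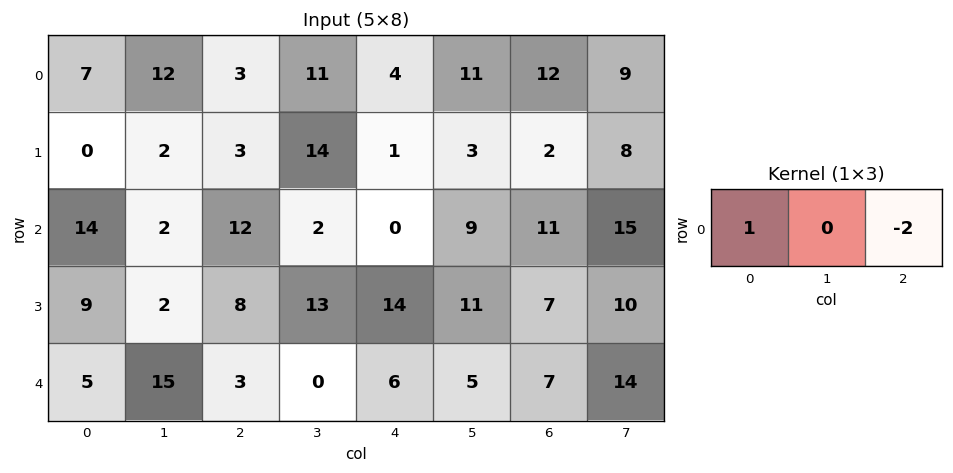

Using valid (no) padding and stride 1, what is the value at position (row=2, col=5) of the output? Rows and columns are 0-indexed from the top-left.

The receptive field on the input at this output position is [9 11 15]. Elementwise product with the kernel and sum: 9·1 + 15·-2.

-21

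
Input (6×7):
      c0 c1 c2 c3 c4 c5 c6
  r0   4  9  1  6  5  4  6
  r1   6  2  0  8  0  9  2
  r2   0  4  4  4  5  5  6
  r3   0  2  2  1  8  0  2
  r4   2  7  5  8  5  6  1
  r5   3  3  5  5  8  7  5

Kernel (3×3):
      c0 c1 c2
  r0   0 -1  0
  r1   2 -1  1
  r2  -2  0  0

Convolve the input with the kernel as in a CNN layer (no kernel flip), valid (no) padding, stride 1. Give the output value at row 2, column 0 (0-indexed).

The receptive field on the input at this output position is [0 4 4 / 0 2 2 / 2 7 5]. Elementwise product with the kernel and sum: 4·-1 + 0·2 + 2·-1 + 2·1 + 2·-2.

-8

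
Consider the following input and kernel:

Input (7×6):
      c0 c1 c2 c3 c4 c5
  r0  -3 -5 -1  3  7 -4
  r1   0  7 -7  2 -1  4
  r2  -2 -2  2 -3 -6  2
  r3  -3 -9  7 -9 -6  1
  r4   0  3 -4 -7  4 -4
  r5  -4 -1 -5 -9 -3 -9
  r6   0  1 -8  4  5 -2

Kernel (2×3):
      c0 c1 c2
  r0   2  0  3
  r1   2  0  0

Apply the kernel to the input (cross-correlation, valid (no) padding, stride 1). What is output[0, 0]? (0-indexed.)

-9

The receptive field on the input at this output position is [-3 -5 -1 / 0 7 -7]. Elementwise product with the kernel and sum: -3·2 + -1·3 + 0·2.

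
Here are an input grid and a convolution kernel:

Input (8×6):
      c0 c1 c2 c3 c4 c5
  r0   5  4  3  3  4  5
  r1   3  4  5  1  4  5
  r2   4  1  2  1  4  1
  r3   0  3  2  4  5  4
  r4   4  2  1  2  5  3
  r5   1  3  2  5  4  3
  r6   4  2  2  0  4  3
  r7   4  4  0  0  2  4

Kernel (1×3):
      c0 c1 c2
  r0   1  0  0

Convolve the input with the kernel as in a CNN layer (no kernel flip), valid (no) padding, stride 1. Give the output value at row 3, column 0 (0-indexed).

0

The receptive field on the input at this output position is [0 3 2]. Elementwise product with the kernel and sum: 0·1.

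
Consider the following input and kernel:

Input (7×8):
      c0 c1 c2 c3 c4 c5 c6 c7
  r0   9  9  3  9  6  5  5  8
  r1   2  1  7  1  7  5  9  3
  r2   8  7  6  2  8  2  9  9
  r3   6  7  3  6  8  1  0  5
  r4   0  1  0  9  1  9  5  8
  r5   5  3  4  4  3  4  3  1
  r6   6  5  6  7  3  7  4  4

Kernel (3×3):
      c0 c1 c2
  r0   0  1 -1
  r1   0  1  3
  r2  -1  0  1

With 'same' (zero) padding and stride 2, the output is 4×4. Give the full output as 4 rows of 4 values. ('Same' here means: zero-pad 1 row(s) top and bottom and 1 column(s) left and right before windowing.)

Output[0,0]: The receptive field on the zero-padded input at this output position is [0 0 0 / 0 9 9 / 0 2 1]. Elementwise product with the kernel and sum: 0·1 + 0·-1 + 9·1 + 9·3 + 0·-1 + 1·1.
Output[0,1]: The receptive field on the zero-padded input at this output position is [0 0 0 / 9 3 9 / 1 7 1]. Elementwise product with the kernel and sum: 0·1 + 0·-1 + 3·1 + 9·3 + 1·-1 + 1·1.

37 30 25 27
37 17 11 46
5 25 35 21
23 27 23 18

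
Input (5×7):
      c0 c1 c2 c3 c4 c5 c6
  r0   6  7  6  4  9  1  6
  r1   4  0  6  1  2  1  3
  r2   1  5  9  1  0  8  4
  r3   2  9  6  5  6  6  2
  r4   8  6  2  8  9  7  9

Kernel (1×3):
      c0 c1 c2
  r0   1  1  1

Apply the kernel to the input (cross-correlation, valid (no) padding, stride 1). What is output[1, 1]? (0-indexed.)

The receptive field on the input at this output position is [0 6 1]. Elementwise product with the kernel and sum: 0·1 + 6·1 + 1·1.

7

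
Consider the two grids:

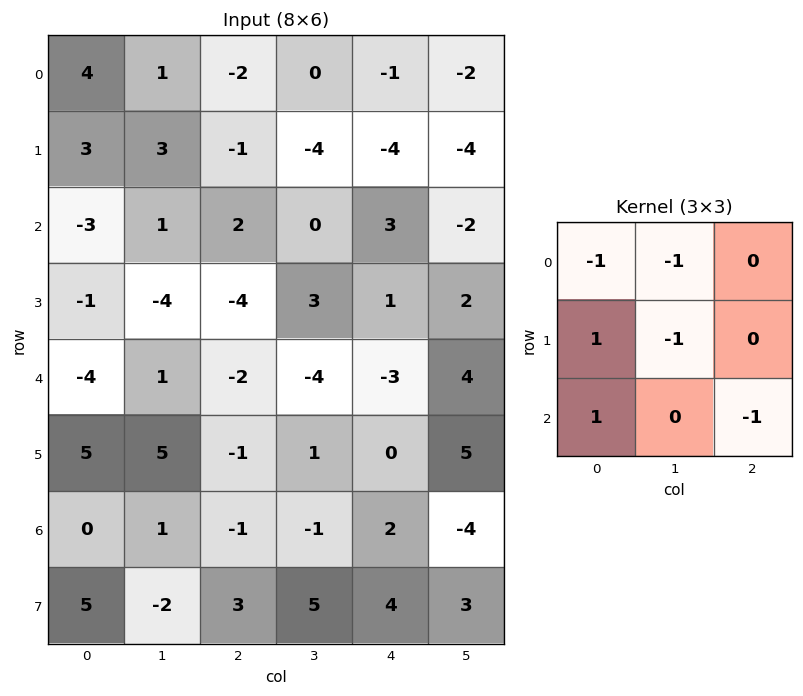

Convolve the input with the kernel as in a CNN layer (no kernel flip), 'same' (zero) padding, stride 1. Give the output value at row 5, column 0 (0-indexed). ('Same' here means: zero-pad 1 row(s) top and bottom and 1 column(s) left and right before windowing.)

The receptive field on the zero-padded input at this output position is [0 -4 1 / 0 5 5 / 0 0 1]. Elementwise product with the kernel and sum: 0·-1 + -4·-1 + 0·1 + 5·-1 + 0·1 + 1·-1.

-2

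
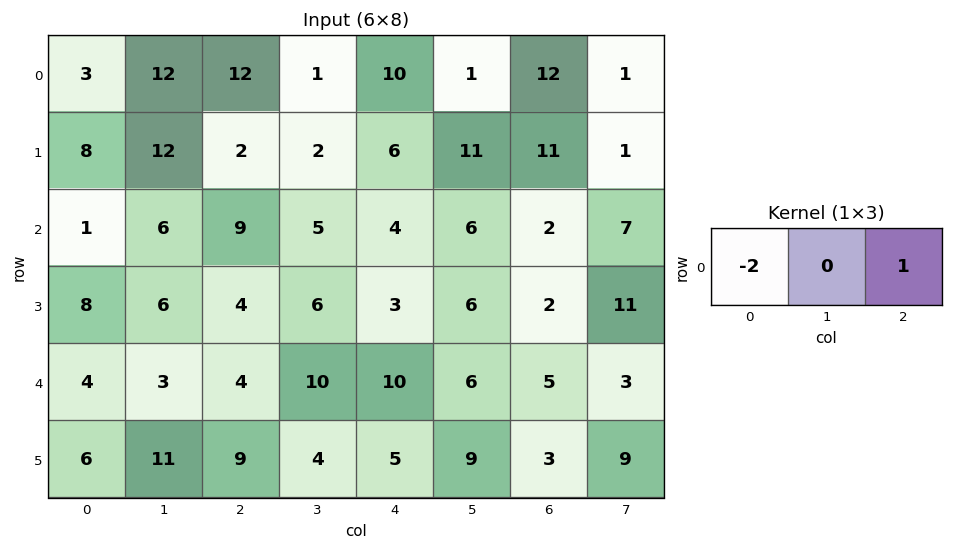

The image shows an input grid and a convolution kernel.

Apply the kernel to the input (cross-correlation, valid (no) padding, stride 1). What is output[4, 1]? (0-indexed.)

4

The receptive field on the input at this output position is [3 4 10]. Elementwise product with the kernel and sum: 3·-2 + 10·1.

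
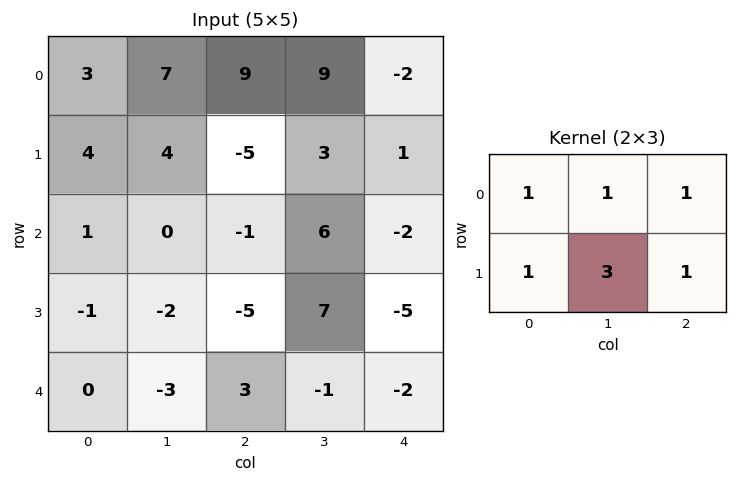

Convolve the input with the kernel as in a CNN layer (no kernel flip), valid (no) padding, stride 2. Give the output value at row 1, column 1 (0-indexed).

The receptive field on the input at this output position is [-1 6 -2 / -5 7 -5]. Elementwise product with the kernel and sum: -1·1 + 6·1 + -2·1 + -5·1 + 7·3 + -5·1.

14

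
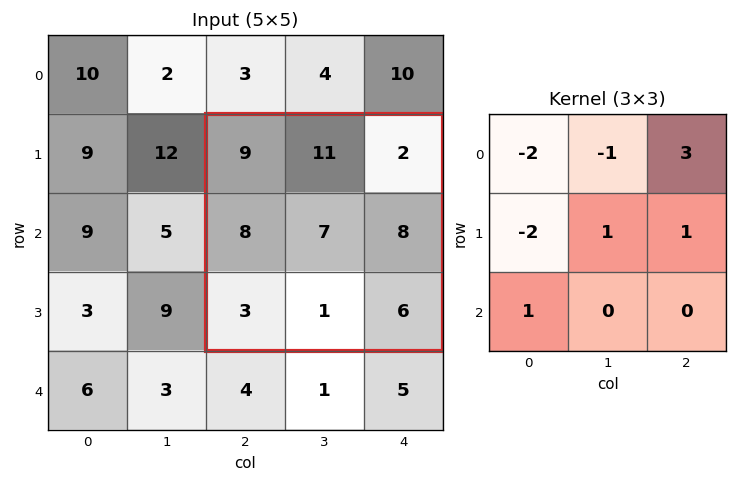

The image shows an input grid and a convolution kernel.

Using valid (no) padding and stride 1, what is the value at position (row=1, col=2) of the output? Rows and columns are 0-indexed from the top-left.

The receptive field on the input at this output position is [9 11 2 / 8 7 8 / 3 1 6]. Elementwise product with the kernel and sum: 9·-2 + 11·-1 + 2·3 + 8·-2 + 7·1 + 8·1 + 3·1.

-21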